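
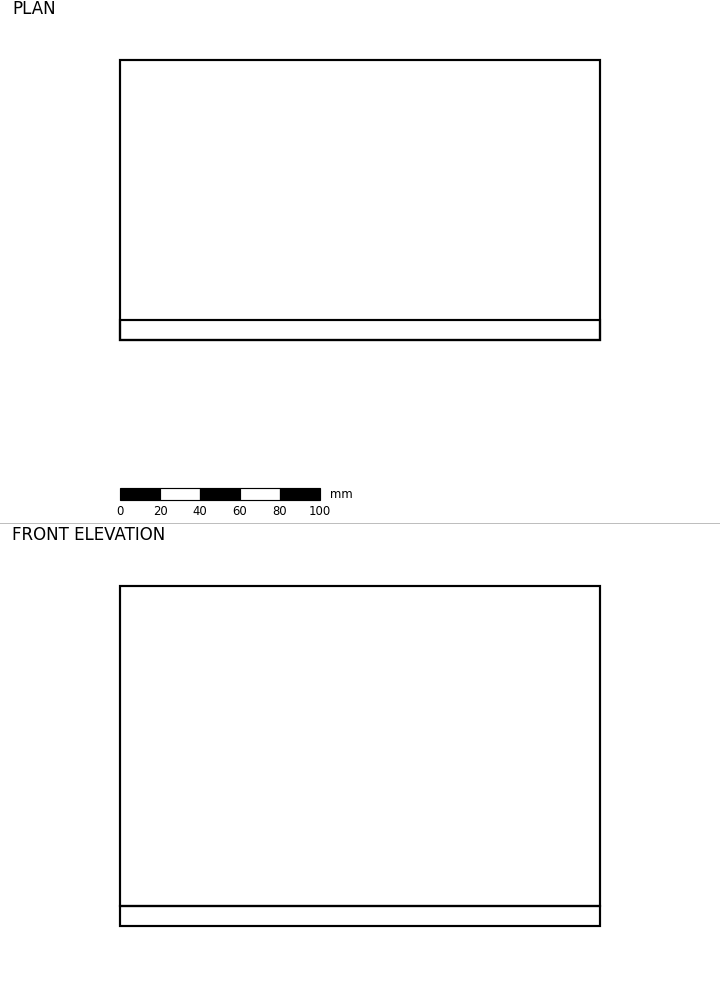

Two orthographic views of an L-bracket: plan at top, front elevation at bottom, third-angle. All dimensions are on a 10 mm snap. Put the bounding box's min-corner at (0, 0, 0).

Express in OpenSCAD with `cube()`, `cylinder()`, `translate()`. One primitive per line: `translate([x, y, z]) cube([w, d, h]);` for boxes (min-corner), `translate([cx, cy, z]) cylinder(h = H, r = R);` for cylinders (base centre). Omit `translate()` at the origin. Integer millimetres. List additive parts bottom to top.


cube([240, 140, 10]);
translate([0, 0, 10]) cube([240, 10, 160]);


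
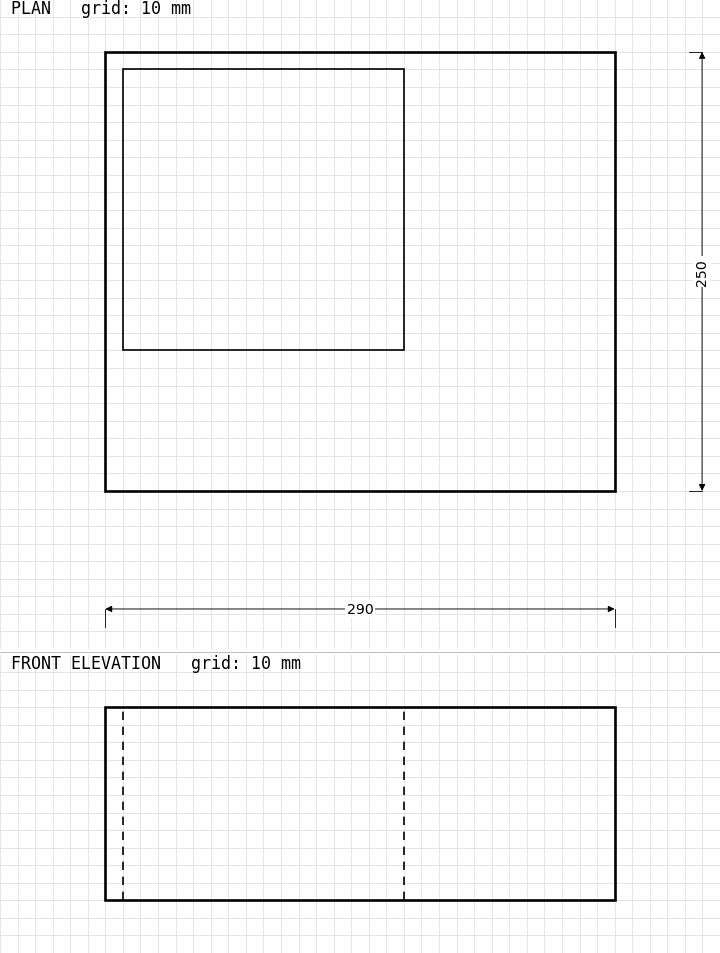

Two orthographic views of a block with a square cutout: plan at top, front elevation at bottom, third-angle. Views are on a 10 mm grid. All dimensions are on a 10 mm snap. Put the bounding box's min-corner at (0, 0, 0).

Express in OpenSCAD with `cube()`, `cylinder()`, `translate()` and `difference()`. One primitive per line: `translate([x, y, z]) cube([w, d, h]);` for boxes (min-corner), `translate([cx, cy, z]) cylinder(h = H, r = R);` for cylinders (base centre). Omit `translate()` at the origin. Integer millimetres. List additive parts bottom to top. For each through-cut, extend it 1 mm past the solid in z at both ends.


difference() {
  cube([290, 250, 110]);
  translate([10, 80, -1]) cube([160, 160, 112]);
}


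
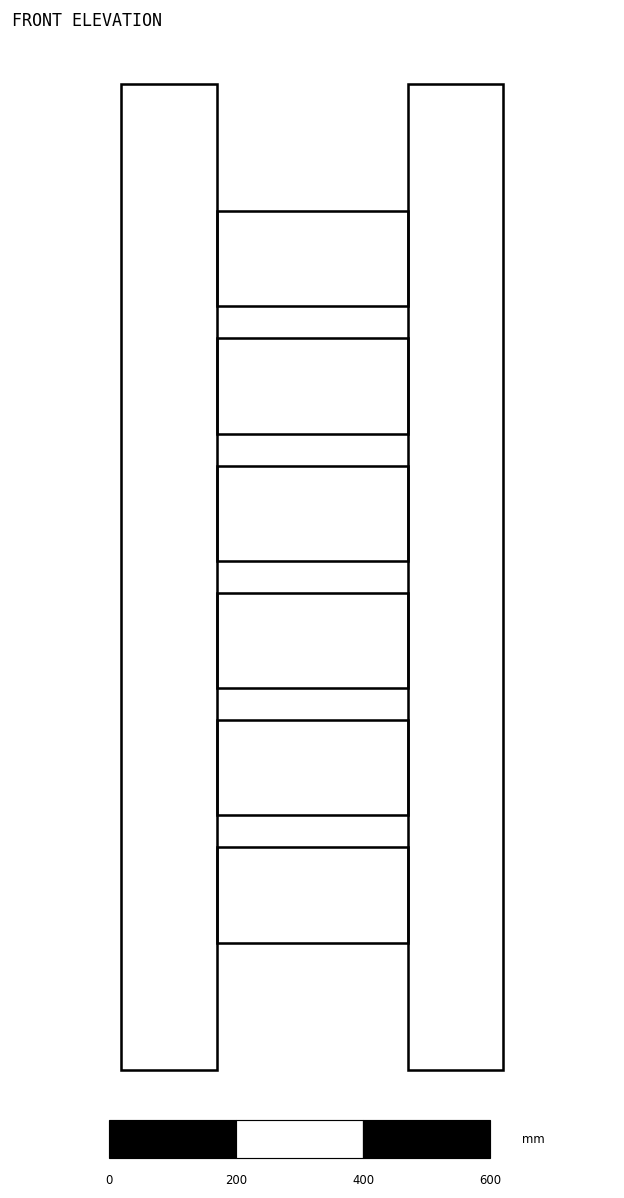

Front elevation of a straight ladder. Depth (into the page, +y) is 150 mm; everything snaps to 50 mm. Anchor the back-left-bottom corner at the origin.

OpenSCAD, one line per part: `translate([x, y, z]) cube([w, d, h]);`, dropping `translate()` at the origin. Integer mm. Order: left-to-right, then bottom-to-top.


cube([150, 150, 1550]);
translate([150, 0, 200]) cube([300, 150, 150]);
translate([150, 0, 400]) cube([300, 150, 150]);
translate([150, 0, 600]) cube([300, 150, 150]);
translate([150, 0, 800]) cube([300, 150, 150]);
translate([150, 0, 1000]) cube([300, 150, 150]);
translate([150, 0, 1200]) cube([300, 150, 150]);
translate([450, 0, 0]) cube([150, 150, 1550]);


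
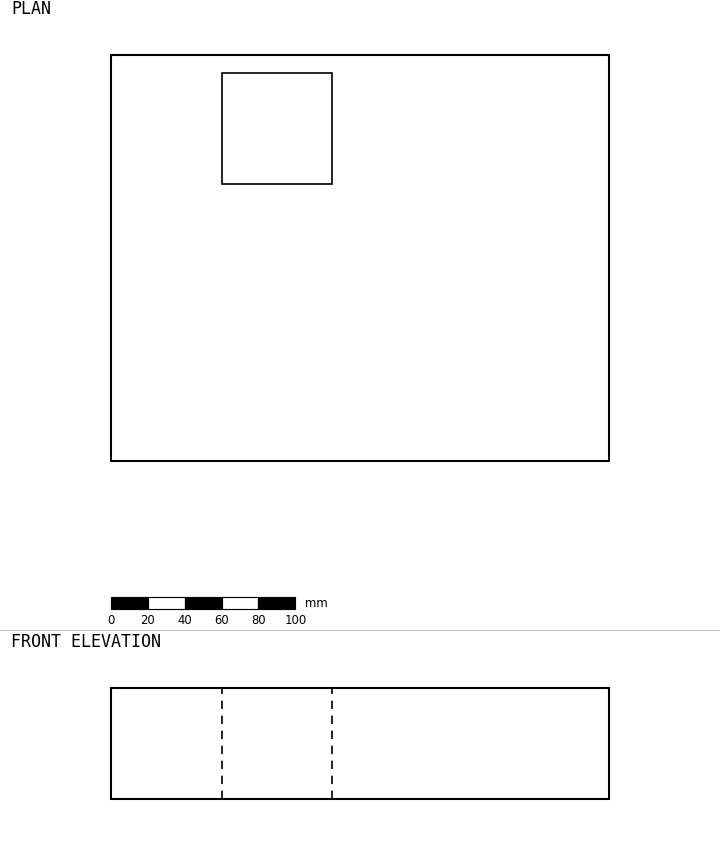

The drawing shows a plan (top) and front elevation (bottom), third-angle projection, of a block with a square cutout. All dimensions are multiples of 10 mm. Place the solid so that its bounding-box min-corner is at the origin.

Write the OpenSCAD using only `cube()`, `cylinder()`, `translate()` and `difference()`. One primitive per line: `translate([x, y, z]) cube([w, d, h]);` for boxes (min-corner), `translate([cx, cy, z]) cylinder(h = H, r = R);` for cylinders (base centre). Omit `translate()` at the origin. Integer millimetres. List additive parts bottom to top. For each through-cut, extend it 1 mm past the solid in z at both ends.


difference() {
  cube([270, 220, 60]);
  translate([60, 150, -1]) cube([60, 60, 62]);
}


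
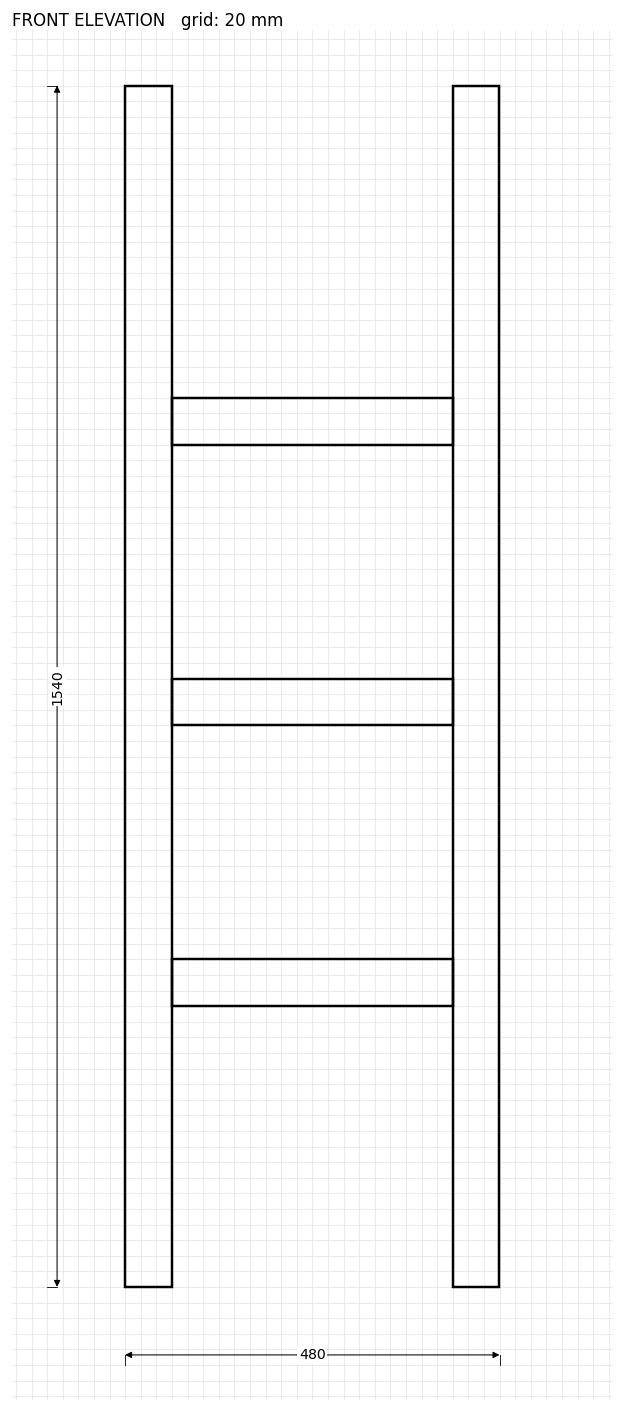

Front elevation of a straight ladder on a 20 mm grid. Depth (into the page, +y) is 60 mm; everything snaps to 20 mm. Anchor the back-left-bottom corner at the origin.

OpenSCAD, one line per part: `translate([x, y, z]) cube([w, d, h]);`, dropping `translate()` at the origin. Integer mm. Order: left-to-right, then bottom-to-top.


cube([60, 60, 1540]);
translate([60, 0, 360]) cube([360, 60, 60]);
translate([60, 0, 720]) cube([360, 60, 60]);
translate([60, 0, 1080]) cube([360, 60, 60]);
translate([420, 0, 0]) cube([60, 60, 1540]);


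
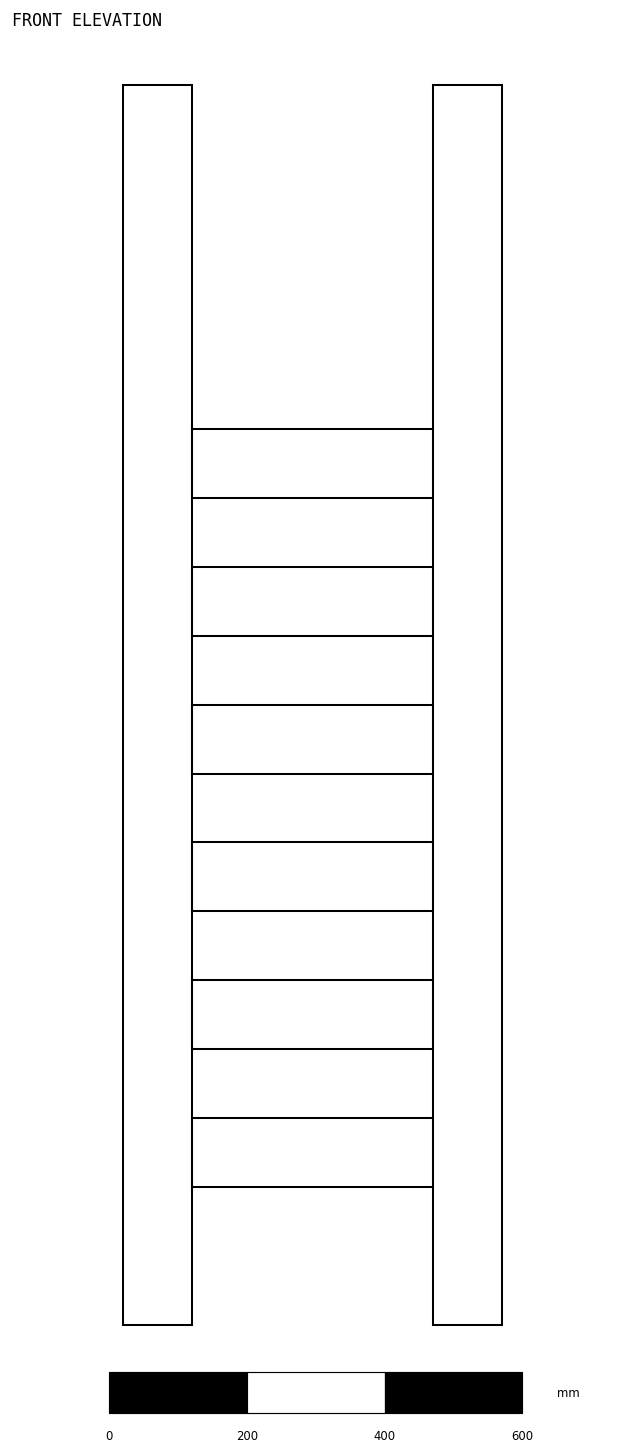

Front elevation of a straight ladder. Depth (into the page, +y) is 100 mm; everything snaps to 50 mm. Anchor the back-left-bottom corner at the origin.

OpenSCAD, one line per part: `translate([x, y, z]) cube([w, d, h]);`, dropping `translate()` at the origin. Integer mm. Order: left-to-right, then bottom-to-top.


cube([100, 100, 1800]);
translate([100, 0, 200]) cube([350, 100, 100]);
translate([100, 0, 400]) cube([350, 100, 100]);
translate([100, 0, 600]) cube([350, 100, 100]);
translate([100, 0, 800]) cube([350, 100, 100]);
translate([100, 0, 1000]) cube([350, 100, 100]);
translate([100, 0, 1200]) cube([350, 100, 100]);
translate([450, 0, 0]) cube([100, 100, 1800]);


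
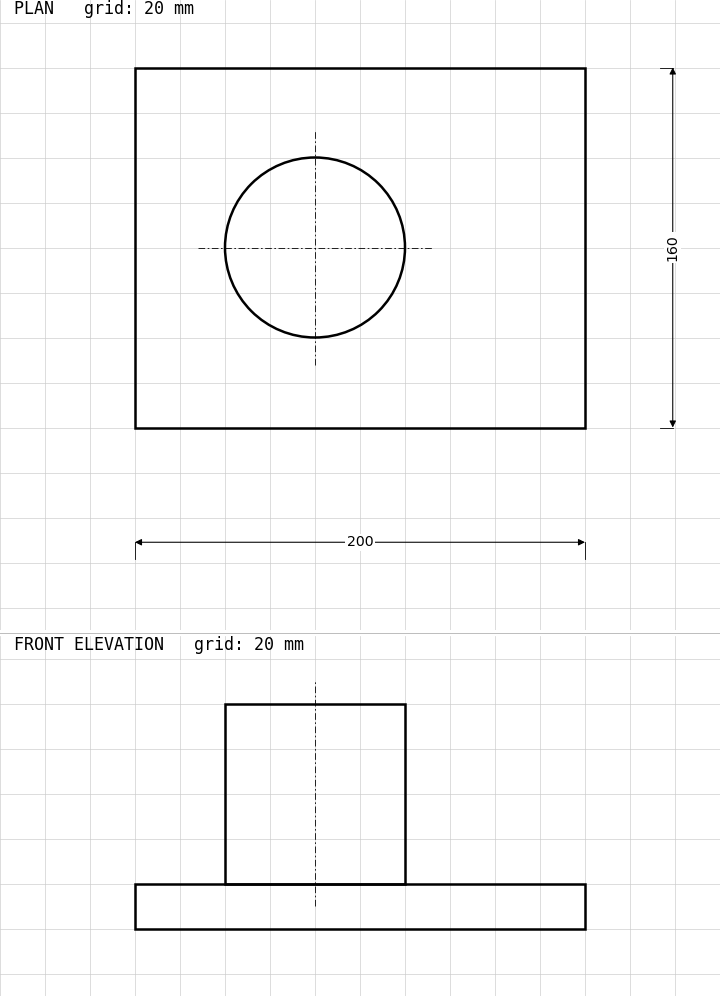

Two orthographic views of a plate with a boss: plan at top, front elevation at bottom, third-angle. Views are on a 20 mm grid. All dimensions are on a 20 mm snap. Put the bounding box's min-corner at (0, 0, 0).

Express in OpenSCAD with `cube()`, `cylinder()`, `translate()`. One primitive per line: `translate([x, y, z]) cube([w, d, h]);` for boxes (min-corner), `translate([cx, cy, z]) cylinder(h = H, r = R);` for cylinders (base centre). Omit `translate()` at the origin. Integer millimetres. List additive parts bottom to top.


cube([200, 160, 20]);
translate([80, 80, 20]) cylinder(h = 80, r = 40);


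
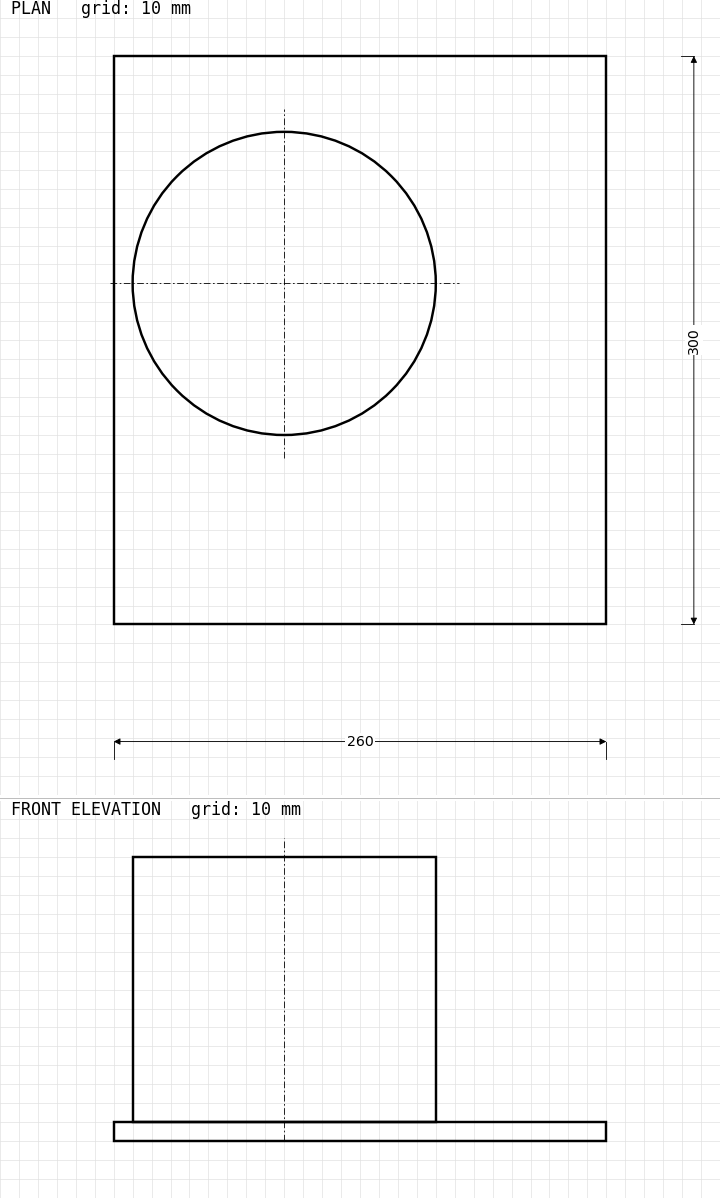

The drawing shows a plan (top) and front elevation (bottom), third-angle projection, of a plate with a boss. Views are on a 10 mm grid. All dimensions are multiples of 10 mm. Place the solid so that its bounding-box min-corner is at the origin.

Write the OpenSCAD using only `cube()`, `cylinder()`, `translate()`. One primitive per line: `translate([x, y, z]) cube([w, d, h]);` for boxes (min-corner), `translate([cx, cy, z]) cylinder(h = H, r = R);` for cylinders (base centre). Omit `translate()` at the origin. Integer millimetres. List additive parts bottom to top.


cube([260, 300, 10]);
translate([90, 180, 10]) cylinder(h = 140, r = 80);


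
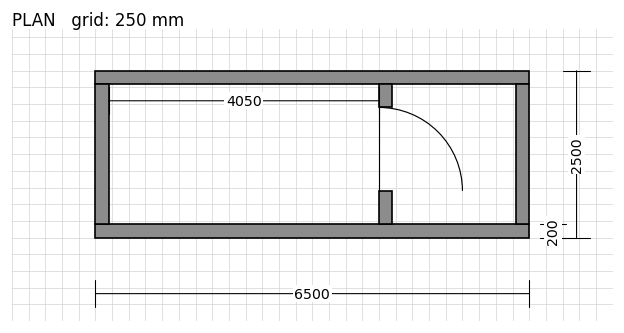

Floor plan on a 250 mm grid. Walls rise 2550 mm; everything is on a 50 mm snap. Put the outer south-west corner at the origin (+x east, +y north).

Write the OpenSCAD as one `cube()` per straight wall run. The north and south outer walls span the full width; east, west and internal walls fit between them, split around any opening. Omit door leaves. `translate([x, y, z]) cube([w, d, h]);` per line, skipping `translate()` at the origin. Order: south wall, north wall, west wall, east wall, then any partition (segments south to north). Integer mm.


cube([6500, 200, 2550]);
translate([0, 2300, 0]) cube([6500, 200, 2550]);
translate([0, 200, 0]) cube([200, 2100, 2550]);
translate([6300, 200, 0]) cube([200, 2100, 2550]);
translate([4250, 200, 0]) cube([200, 500, 2550]);
translate([4250, 1950, 0]) cube([200, 350, 2550]);


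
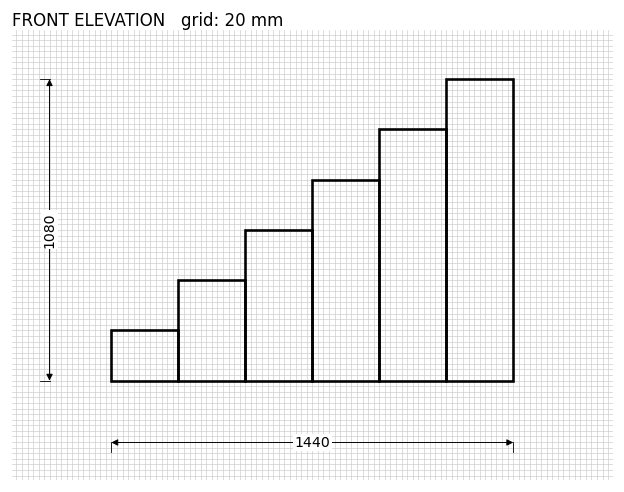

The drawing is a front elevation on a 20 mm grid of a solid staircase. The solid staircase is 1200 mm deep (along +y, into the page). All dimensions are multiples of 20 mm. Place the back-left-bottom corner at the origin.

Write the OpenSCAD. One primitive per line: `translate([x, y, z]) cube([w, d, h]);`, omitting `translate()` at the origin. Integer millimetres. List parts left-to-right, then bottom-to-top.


cube([240, 1200, 180]);
translate([240, 0, 0]) cube([240, 1200, 360]);
translate([480, 0, 0]) cube([240, 1200, 540]);
translate([720, 0, 0]) cube([240, 1200, 720]);
translate([960, 0, 0]) cube([240, 1200, 900]);
translate([1200, 0, 0]) cube([240, 1200, 1080]);


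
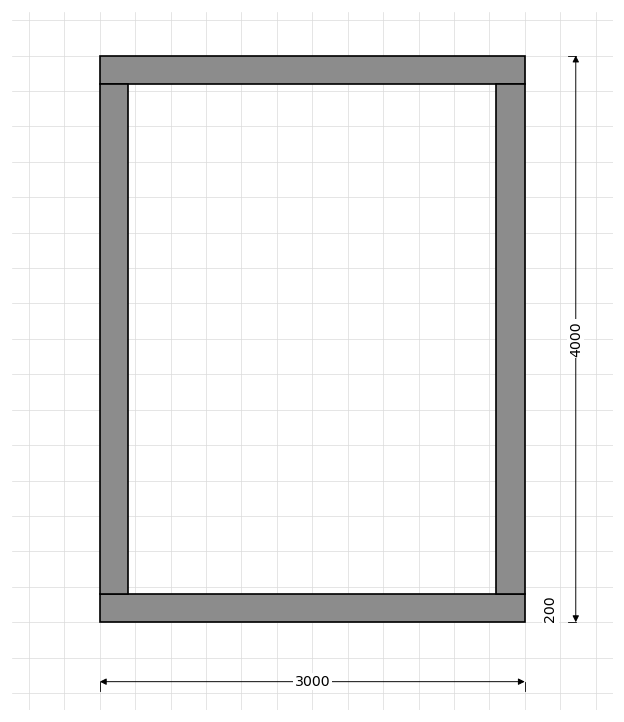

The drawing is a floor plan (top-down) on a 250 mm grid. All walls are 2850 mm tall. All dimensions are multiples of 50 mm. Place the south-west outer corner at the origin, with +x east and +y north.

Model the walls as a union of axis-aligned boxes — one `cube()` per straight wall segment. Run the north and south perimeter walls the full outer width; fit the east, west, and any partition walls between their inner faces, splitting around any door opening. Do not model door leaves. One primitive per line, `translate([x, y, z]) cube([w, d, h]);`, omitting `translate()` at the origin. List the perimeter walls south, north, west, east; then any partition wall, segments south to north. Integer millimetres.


cube([3000, 200, 2850]);
translate([0, 3800, 0]) cube([3000, 200, 2850]);
translate([0, 200, 0]) cube([200, 3600, 2850]);
translate([2800, 200, 0]) cube([200, 3600, 2850]);


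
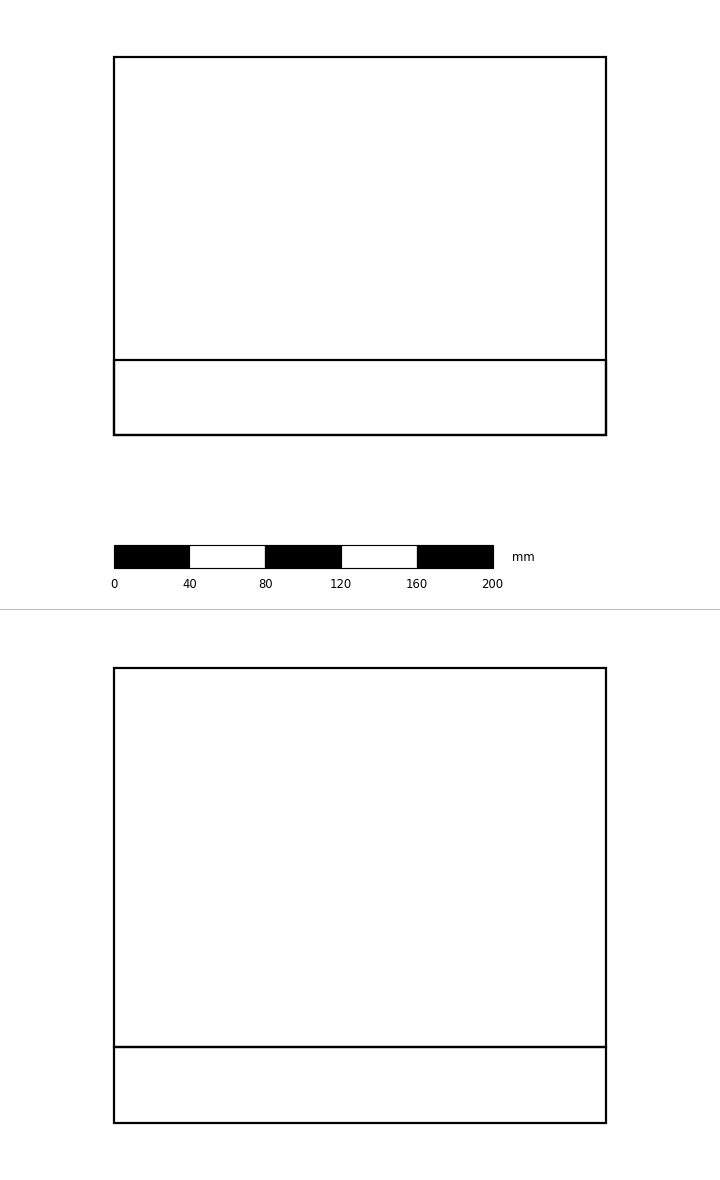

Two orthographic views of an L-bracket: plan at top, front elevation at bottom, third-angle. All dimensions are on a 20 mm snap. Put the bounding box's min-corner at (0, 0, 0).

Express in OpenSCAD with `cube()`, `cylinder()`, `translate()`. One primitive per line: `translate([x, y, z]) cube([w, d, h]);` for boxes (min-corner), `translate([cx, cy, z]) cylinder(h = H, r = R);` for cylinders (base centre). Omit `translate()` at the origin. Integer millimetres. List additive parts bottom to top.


cube([260, 200, 40]);
translate([0, 0, 40]) cube([260, 40, 200]);


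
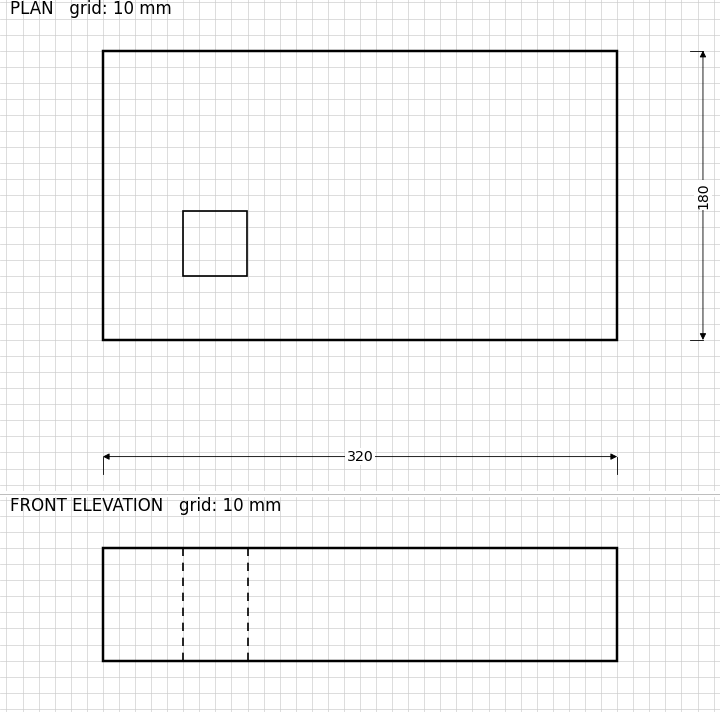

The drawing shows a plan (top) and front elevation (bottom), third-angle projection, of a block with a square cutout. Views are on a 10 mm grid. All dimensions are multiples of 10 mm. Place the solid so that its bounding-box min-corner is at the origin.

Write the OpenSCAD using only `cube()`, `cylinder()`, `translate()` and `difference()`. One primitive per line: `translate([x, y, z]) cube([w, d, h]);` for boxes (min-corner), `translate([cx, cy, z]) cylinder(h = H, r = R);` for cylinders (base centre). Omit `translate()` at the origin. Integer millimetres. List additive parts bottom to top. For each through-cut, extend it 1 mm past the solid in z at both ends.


difference() {
  cube([320, 180, 70]);
  translate([50, 40, -1]) cube([40, 40, 72]);
}


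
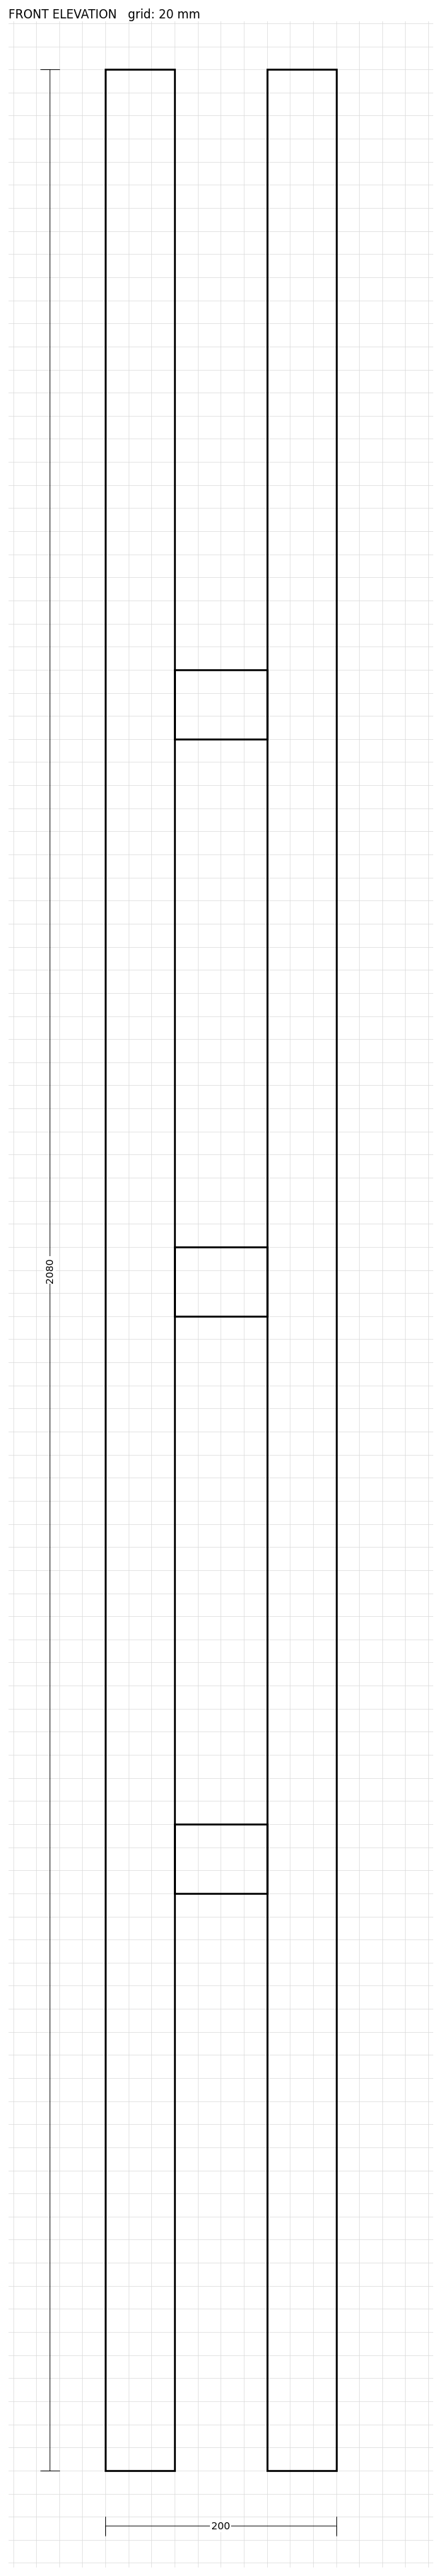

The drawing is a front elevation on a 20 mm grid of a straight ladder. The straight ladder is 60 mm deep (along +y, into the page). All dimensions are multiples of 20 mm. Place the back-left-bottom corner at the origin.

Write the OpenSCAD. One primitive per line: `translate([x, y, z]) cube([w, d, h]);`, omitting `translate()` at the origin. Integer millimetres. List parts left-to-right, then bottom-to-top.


cube([60, 60, 2080]);
translate([60, 0, 500]) cube([80, 60, 60]);
translate([60, 0, 1000]) cube([80, 60, 60]);
translate([60, 0, 1500]) cube([80, 60, 60]);
translate([140, 0, 0]) cube([60, 60, 2080]);


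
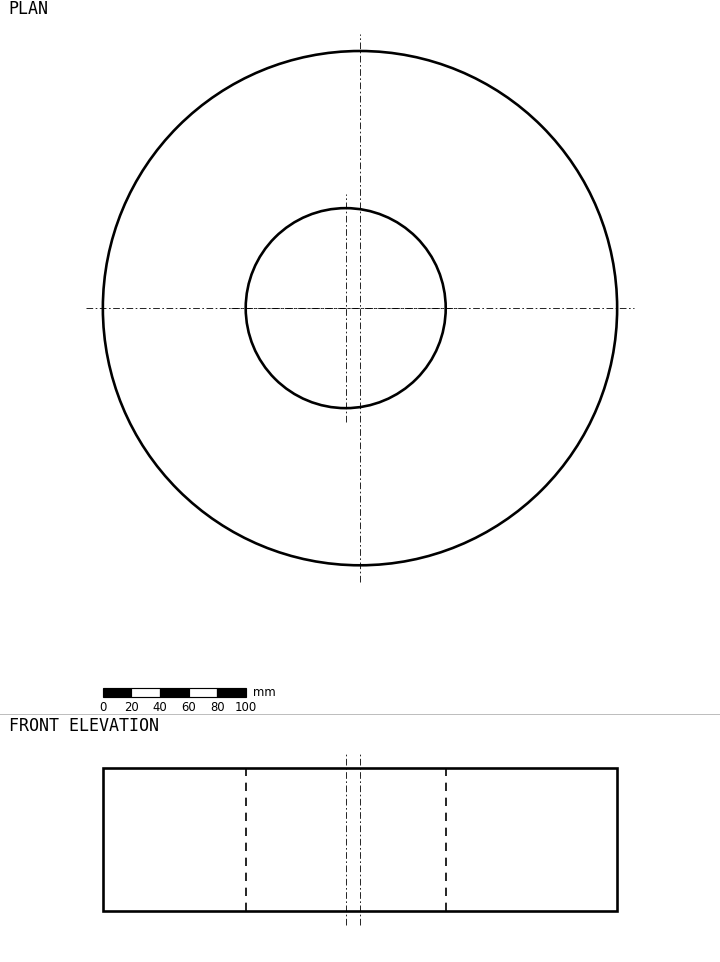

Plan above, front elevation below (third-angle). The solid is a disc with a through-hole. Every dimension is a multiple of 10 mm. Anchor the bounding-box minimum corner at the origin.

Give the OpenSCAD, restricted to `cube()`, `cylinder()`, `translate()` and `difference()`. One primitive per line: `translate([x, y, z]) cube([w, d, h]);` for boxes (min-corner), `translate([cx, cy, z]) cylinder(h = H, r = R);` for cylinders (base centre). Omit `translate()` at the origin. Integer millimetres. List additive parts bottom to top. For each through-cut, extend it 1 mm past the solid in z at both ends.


difference() {
  translate([180, 180, 0]) cylinder(h = 100, r = 180);
  translate([170, 180, -1]) cylinder(h = 102, r = 70);
}


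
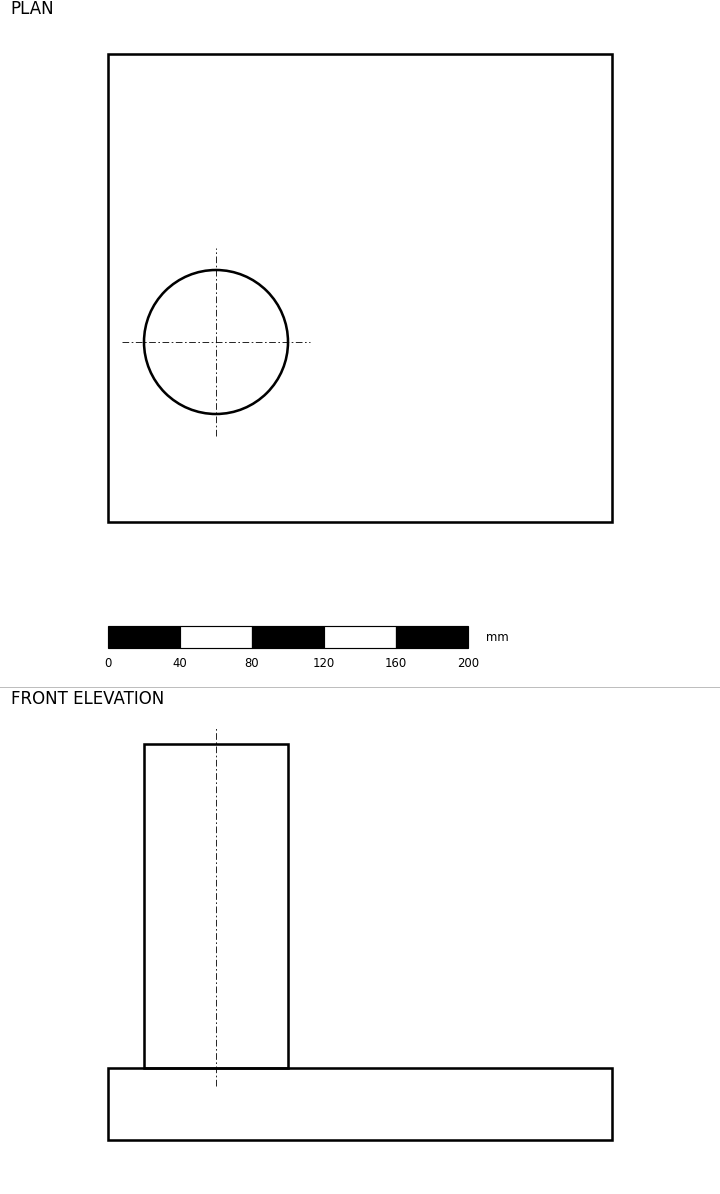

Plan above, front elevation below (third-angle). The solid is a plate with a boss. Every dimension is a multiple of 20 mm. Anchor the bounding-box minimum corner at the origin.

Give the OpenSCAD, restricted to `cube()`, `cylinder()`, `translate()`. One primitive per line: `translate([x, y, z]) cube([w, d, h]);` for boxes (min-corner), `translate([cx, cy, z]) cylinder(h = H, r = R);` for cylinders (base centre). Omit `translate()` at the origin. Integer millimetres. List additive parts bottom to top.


cube([280, 260, 40]);
translate([60, 100, 40]) cylinder(h = 180, r = 40);


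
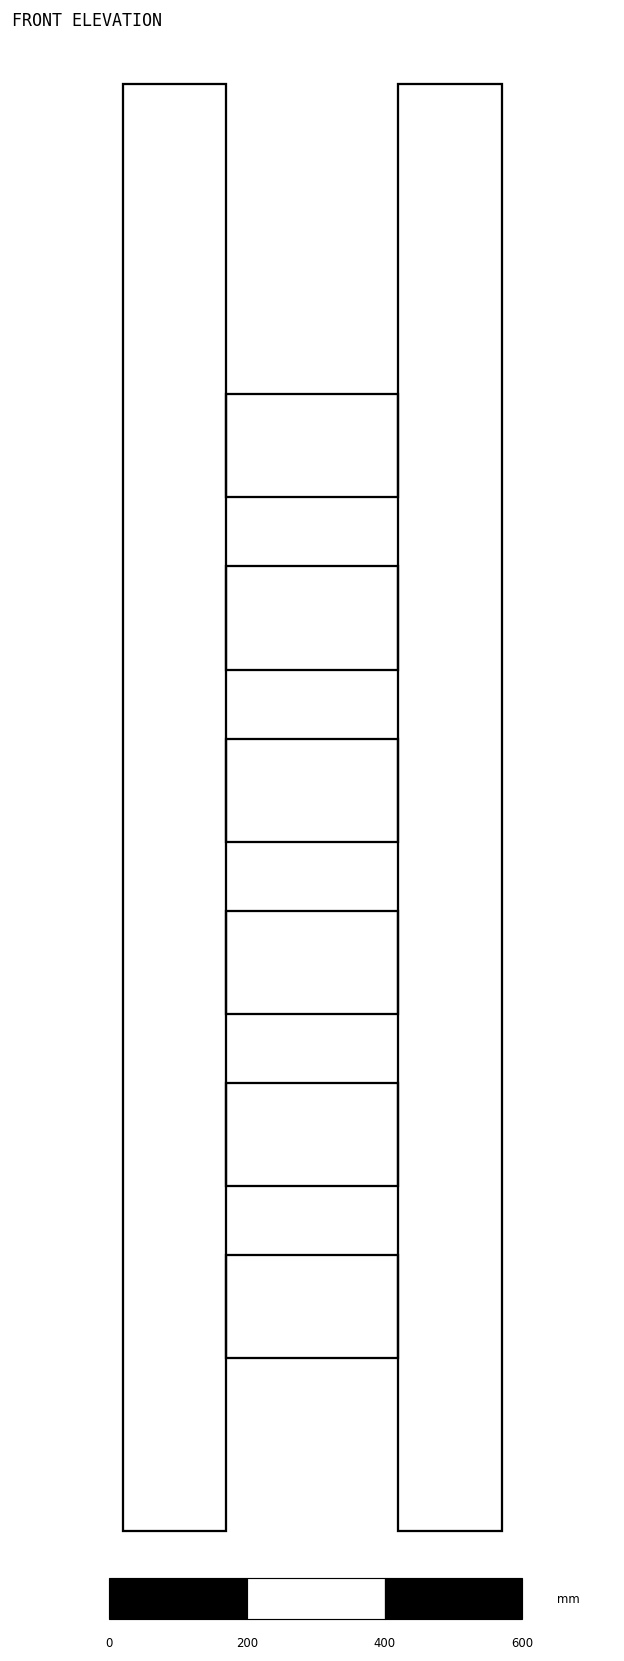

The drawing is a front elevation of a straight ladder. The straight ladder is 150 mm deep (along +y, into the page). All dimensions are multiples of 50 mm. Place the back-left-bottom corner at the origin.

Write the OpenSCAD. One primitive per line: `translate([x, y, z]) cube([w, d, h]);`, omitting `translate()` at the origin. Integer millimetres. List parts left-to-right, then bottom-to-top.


cube([150, 150, 2100]);
translate([150, 0, 250]) cube([250, 150, 150]);
translate([150, 0, 500]) cube([250, 150, 150]);
translate([150, 0, 750]) cube([250, 150, 150]);
translate([150, 0, 1000]) cube([250, 150, 150]);
translate([150, 0, 1250]) cube([250, 150, 150]);
translate([150, 0, 1500]) cube([250, 150, 150]);
translate([400, 0, 0]) cube([150, 150, 2100]);


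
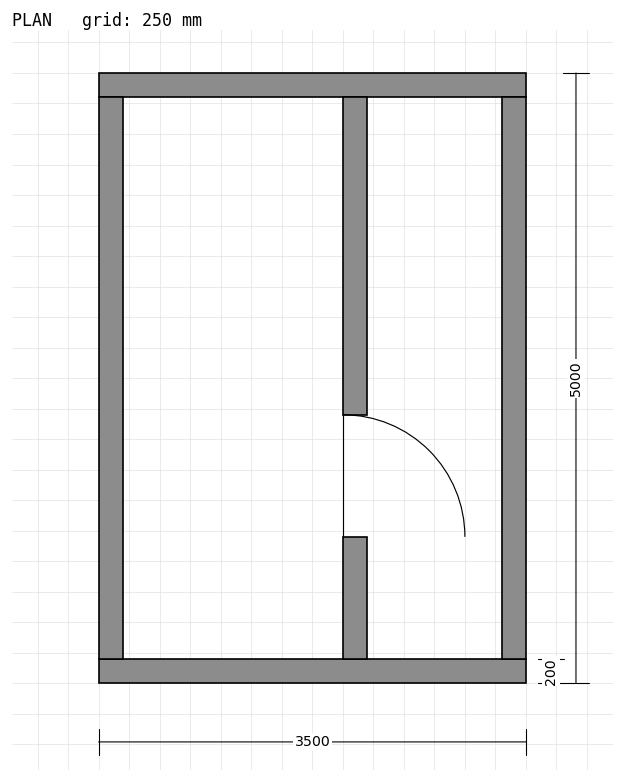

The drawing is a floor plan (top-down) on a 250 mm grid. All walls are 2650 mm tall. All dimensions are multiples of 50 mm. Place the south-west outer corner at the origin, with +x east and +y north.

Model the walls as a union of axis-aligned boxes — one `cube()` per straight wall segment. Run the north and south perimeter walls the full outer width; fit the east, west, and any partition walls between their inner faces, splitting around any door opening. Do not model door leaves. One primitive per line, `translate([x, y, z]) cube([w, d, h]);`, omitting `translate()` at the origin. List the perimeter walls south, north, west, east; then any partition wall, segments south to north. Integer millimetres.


cube([3500, 200, 2650]);
translate([0, 4800, 0]) cube([3500, 200, 2650]);
translate([0, 200, 0]) cube([200, 4600, 2650]);
translate([3300, 200, 0]) cube([200, 4600, 2650]);
translate([2000, 200, 0]) cube([200, 1000, 2650]);
translate([2000, 2200, 0]) cube([200, 2600, 2650]);


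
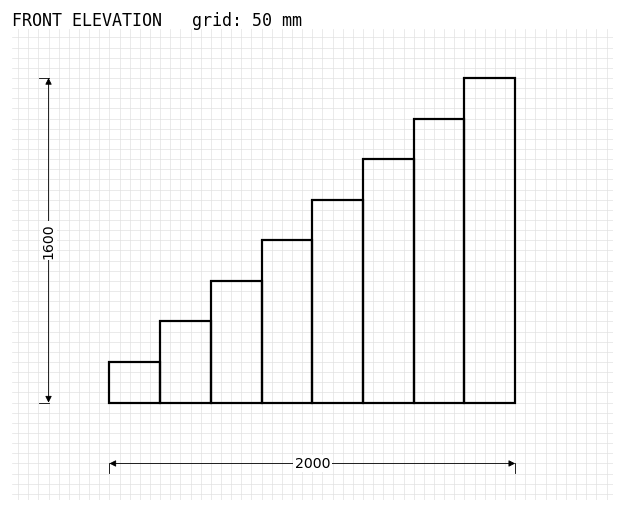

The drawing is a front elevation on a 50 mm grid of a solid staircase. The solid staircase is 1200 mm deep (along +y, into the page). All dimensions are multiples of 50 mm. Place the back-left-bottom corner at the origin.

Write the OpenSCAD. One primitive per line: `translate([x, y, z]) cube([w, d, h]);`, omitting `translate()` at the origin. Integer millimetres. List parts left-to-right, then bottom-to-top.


cube([250, 1200, 200]);
translate([250, 0, 0]) cube([250, 1200, 400]);
translate([500, 0, 0]) cube([250, 1200, 600]);
translate([750, 0, 0]) cube([250, 1200, 800]);
translate([1000, 0, 0]) cube([250, 1200, 1000]);
translate([1250, 0, 0]) cube([250, 1200, 1200]);
translate([1500, 0, 0]) cube([250, 1200, 1400]);
translate([1750, 0, 0]) cube([250, 1200, 1600]);


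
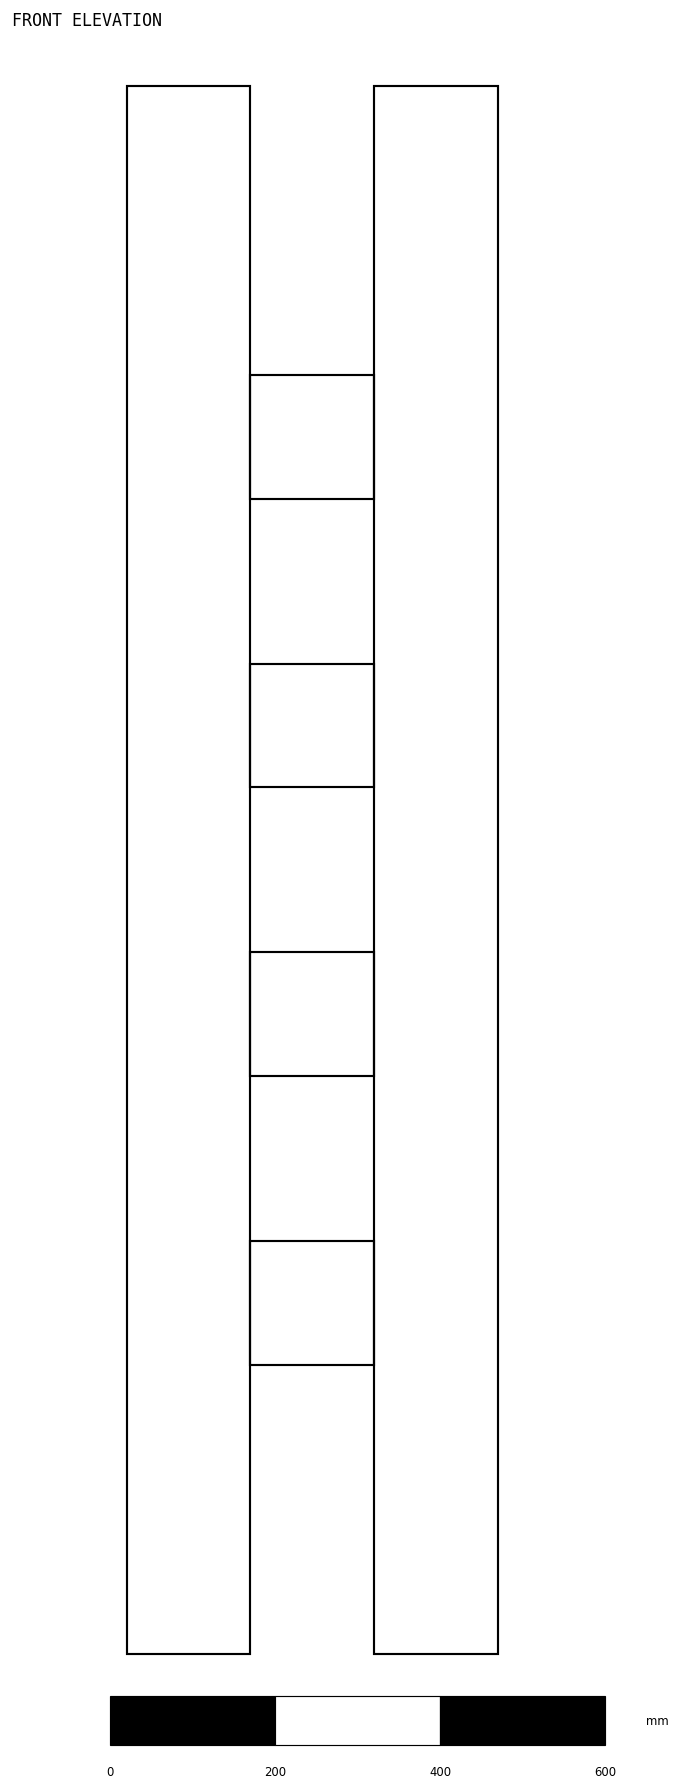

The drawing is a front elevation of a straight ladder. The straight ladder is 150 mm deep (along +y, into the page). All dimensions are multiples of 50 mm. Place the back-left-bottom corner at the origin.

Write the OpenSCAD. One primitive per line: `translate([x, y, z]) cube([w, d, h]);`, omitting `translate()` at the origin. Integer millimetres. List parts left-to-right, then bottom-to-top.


cube([150, 150, 1900]);
translate([150, 0, 350]) cube([150, 150, 150]);
translate([150, 0, 700]) cube([150, 150, 150]);
translate([150, 0, 1050]) cube([150, 150, 150]);
translate([150, 0, 1400]) cube([150, 150, 150]);
translate([300, 0, 0]) cube([150, 150, 1900]);


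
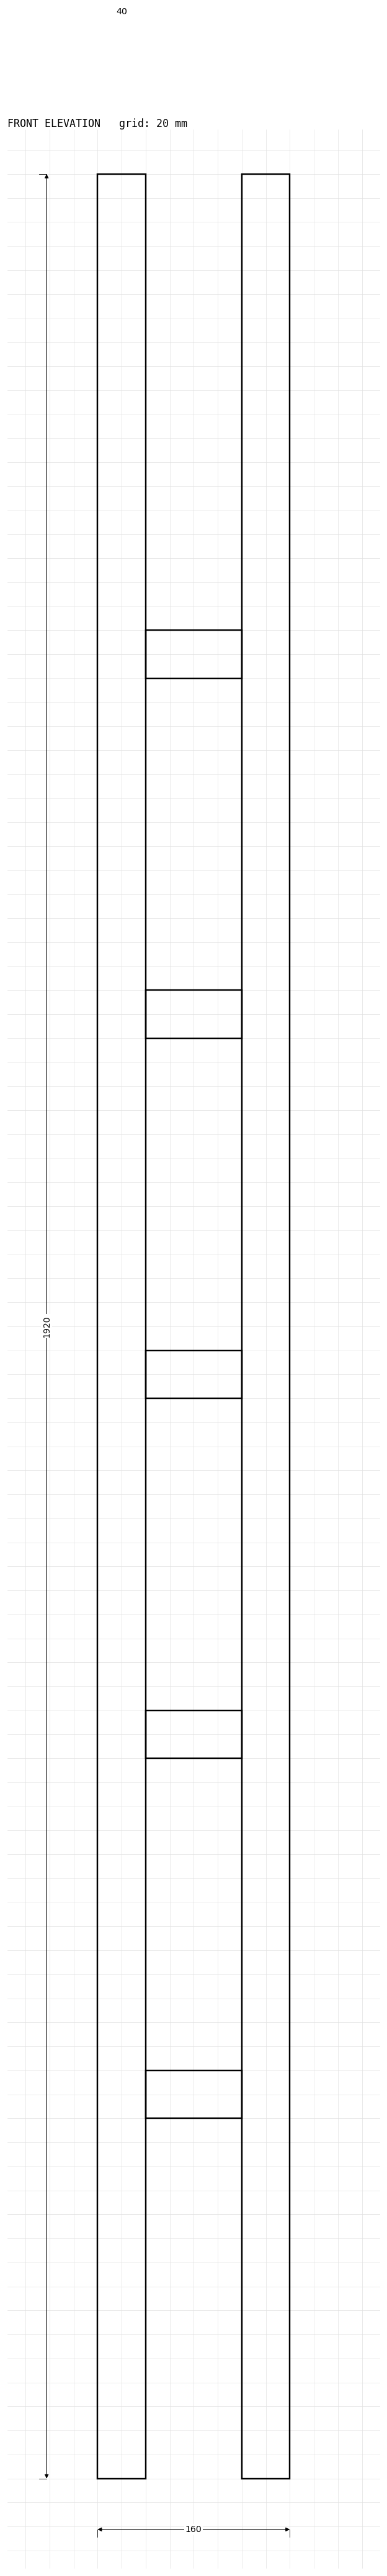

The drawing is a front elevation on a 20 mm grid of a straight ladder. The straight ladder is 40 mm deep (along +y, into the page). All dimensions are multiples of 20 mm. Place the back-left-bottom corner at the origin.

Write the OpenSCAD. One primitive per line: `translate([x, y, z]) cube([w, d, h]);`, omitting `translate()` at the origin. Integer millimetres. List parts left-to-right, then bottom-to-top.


cube([40, 40, 1920]);
translate([40, 0, 300]) cube([80, 40, 40]);
translate([40, 0, 600]) cube([80, 40, 40]);
translate([40, 0, 900]) cube([80, 40, 40]);
translate([40, 0, 1200]) cube([80, 40, 40]);
translate([40, 0, 1500]) cube([80, 40, 40]);
translate([120, 0, 0]) cube([40, 40, 1920]);


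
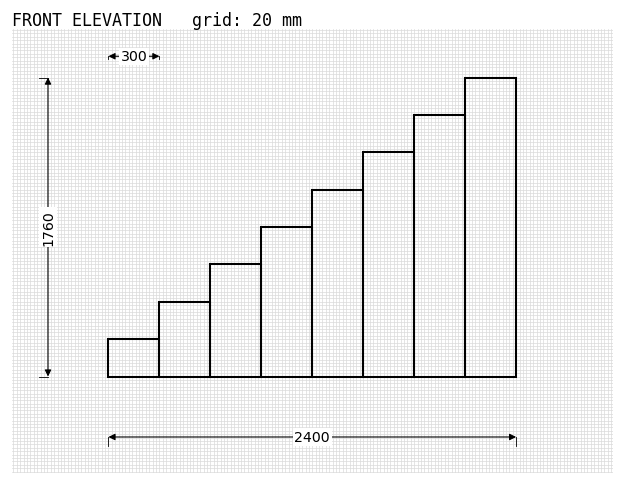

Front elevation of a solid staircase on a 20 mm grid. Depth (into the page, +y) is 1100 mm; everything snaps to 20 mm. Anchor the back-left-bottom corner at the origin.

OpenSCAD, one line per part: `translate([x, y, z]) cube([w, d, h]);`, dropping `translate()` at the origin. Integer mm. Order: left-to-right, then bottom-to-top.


cube([300, 1100, 220]);
translate([300, 0, 0]) cube([300, 1100, 440]);
translate([600, 0, 0]) cube([300, 1100, 660]);
translate([900, 0, 0]) cube([300, 1100, 880]);
translate([1200, 0, 0]) cube([300, 1100, 1100]);
translate([1500, 0, 0]) cube([300, 1100, 1320]);
translate([1800, 0, 0]) cube([300, 1100, 1540]);
translate([2100, 0, 0]) cube([300, 1100, 1760]);


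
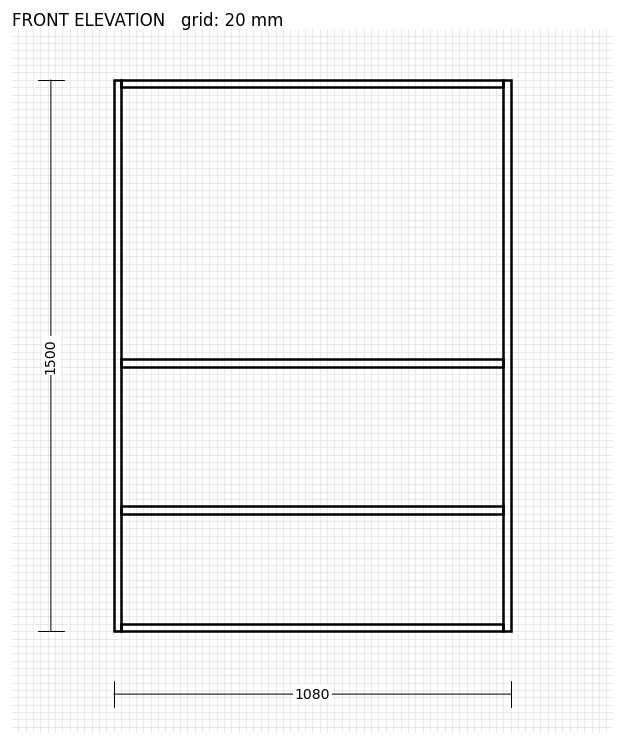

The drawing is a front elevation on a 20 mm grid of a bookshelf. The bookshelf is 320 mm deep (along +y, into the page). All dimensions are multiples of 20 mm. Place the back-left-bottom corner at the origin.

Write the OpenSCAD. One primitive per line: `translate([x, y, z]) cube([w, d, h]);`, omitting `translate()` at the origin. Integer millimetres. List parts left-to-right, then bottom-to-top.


cube([20, 320, 1500]);
translate([20, 0, 0]) cube([1040, 320, 20]);
translate([20, 0, 320]) cube([1040, 320, 20]);
translate([20, 0, 720]) cube([1040, 320, 20]);
translate([20, 0, 1480]) cube([1040, 320, 20]);
translate([1060, 0, 0]) cube([20, 320, 1500]);


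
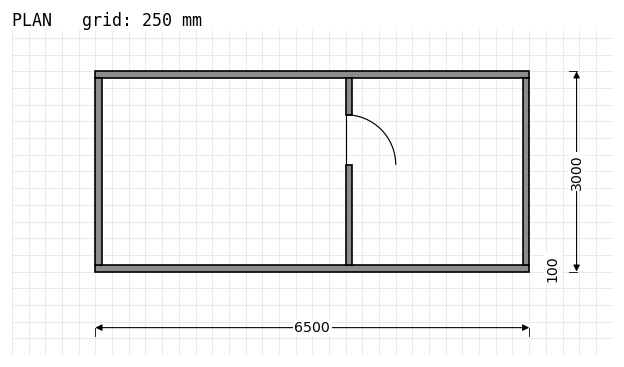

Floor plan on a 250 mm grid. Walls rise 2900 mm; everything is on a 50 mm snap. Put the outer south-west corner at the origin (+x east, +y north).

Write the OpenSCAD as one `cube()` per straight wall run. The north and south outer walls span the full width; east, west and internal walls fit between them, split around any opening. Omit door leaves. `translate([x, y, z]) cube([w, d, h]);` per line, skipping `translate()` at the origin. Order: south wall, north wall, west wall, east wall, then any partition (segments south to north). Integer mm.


cube([6500, 100, 2900]);
translate([0, 2900, 0]) cube([6500, 100, 2900]);
translate([0, 100, 0]) cube([100, 2800, 2900]);
translate([6400, 100, 0]) cube([100, 2800, 2900]);
translate([3750, 100, 0]) cube([100, 1500, 2900]);
translate([3750, 2350, 0]) cube([100, 550, 2900]);


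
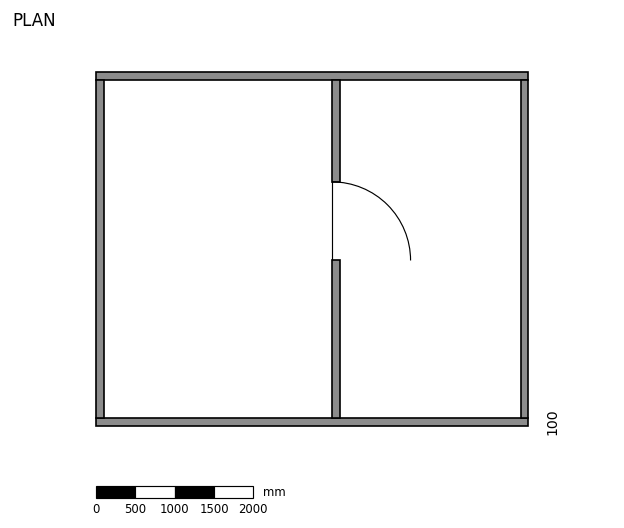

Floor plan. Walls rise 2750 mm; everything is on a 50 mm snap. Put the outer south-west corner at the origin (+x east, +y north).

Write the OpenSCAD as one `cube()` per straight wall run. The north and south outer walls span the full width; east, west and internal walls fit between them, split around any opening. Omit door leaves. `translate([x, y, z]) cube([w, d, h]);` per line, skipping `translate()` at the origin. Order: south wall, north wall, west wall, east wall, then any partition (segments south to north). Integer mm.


cube([5500, 100, 2750]);
translate([0, 4400, 0]) cube([5500, 100, 2750]);
translate([0, 100, 0]) cube([100, 4300, 2750]);
translate([5400, 100, 0]) cube([100, 4300, 2750]);
translate([3000, 100, 0]) cube([100, 2000, 2750]);
translate([3000, 3100, 0]) cube([100, 1300, 2750]);


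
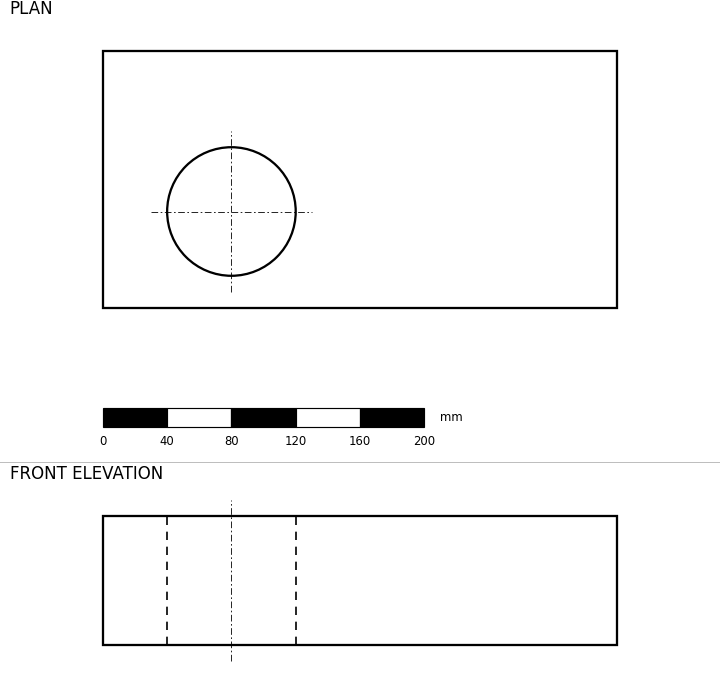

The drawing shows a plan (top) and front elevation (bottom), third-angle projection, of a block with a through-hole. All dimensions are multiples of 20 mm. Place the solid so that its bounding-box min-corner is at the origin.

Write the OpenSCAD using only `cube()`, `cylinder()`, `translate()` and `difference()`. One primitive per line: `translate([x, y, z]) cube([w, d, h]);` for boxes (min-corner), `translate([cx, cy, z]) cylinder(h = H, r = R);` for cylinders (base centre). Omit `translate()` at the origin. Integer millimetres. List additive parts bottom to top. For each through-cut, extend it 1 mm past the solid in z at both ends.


difference() {
  cube([320, 160, 80]);
  translate([80, 60, -1]) cylinder(h = 82, r = 40);
}


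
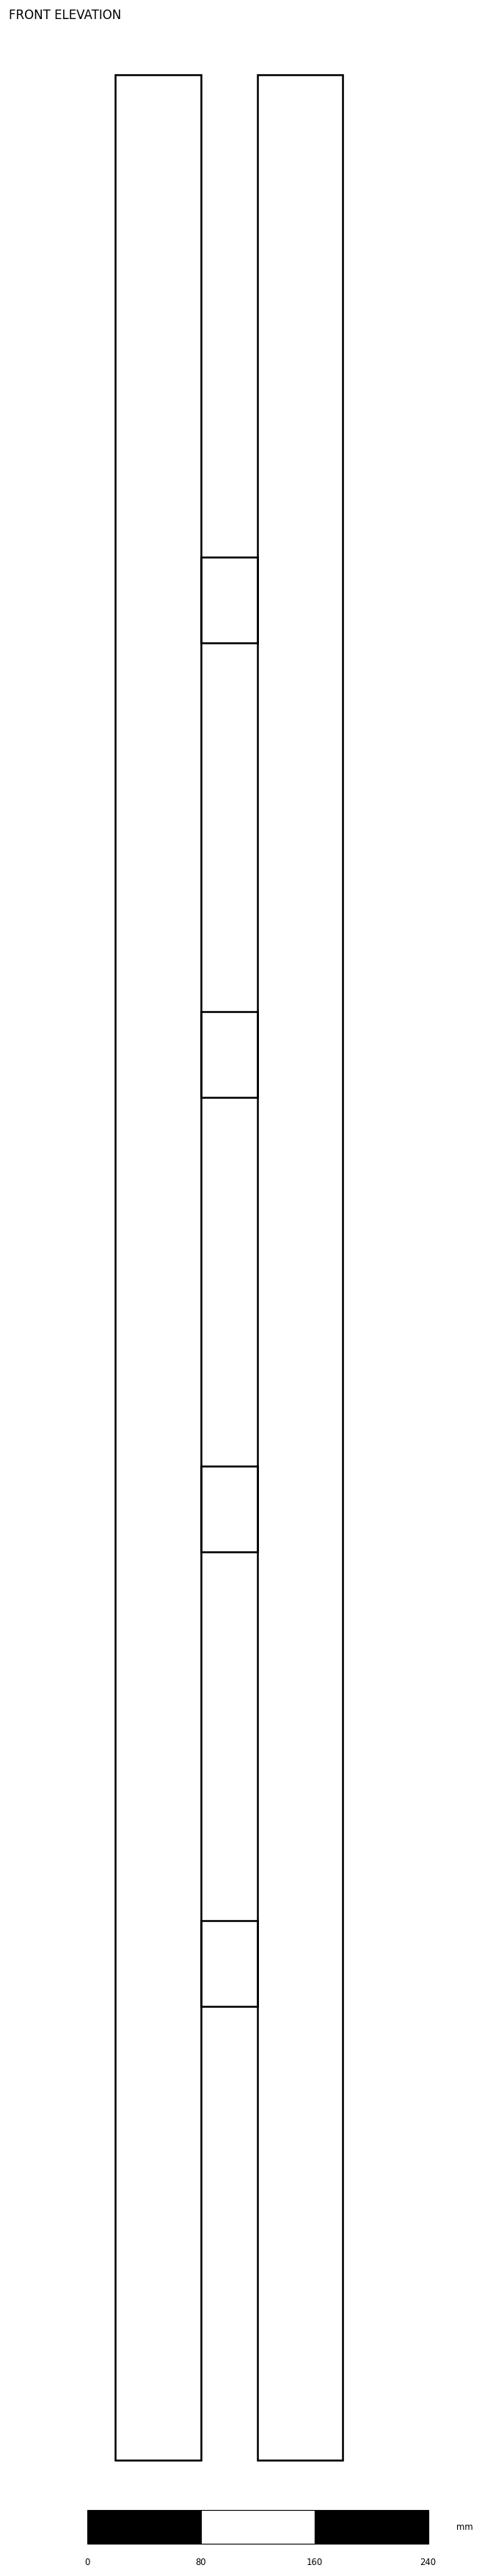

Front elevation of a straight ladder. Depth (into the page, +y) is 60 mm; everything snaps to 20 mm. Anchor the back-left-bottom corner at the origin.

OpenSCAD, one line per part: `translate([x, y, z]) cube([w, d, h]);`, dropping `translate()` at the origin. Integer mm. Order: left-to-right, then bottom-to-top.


cube([60, 60, 1680]);
translate([60, 0, 320]) cube([40, 60, 60]);
translate([60, 0, 640]) cube([40, 60, 60]);
translate([60, 0, 960]) cube([40, 60, 60]);
translate([60, 0, 1280]) cube([40, 60, 60]);
translate([100, 0, 0]) cube([60, 60, 1680]);


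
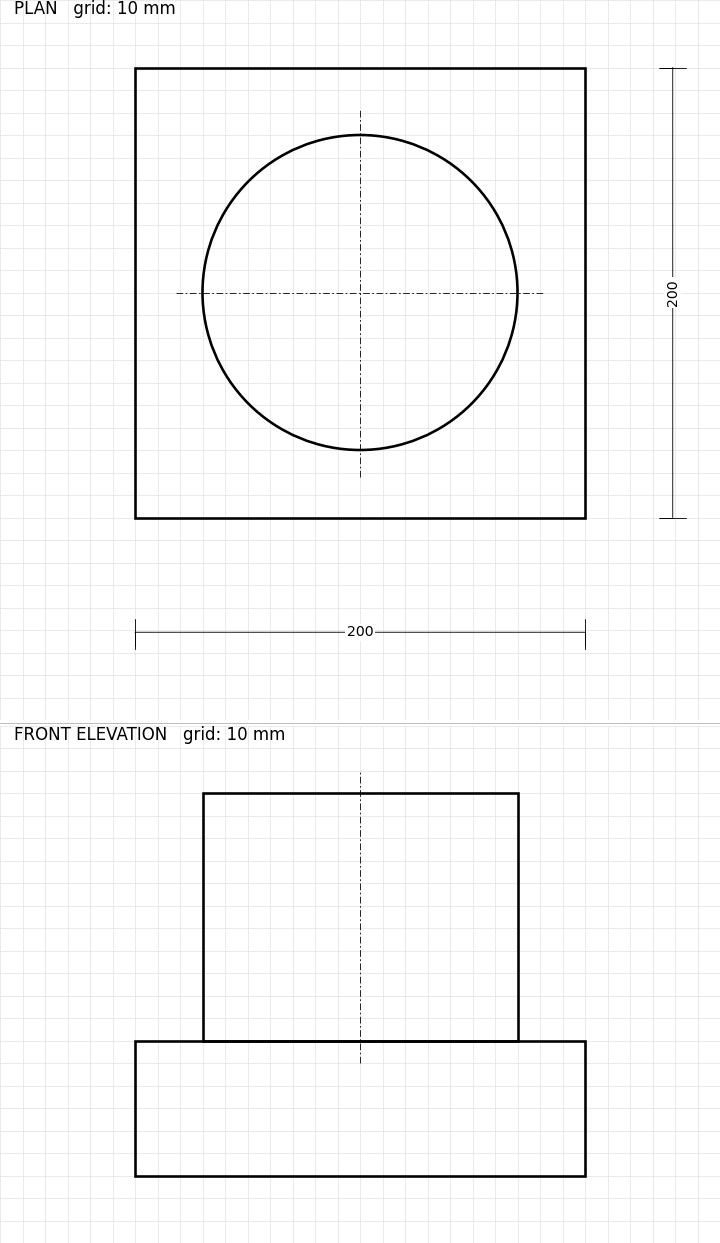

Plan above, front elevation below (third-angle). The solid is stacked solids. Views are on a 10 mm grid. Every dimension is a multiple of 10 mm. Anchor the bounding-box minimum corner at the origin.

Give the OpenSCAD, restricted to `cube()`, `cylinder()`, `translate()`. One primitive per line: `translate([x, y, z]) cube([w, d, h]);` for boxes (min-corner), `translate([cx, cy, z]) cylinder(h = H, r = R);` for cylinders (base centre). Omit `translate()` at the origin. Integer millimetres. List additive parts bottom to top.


cube([200, 200, 60]);
translate([100, 100, 60]) cylinder(h = 110, r = 70);


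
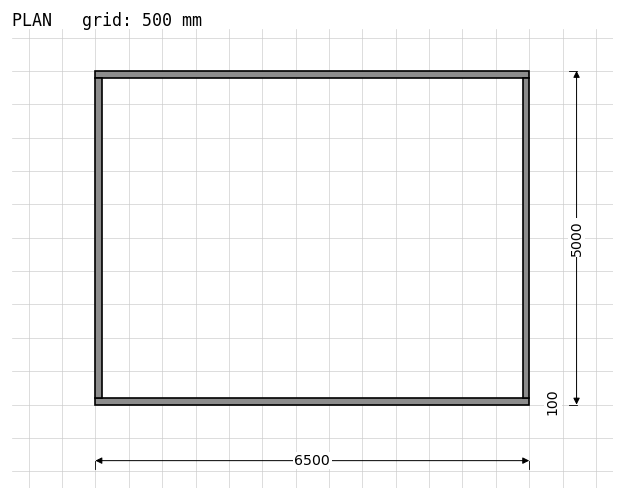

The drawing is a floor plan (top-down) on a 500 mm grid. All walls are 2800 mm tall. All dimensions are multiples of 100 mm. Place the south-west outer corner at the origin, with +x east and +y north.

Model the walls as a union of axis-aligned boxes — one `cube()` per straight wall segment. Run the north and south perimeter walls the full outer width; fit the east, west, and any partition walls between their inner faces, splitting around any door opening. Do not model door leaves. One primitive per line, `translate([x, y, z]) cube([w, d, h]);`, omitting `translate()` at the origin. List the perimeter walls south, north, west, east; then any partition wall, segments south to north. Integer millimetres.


cube([6500, 100, 2800]);
translate([0, 4900, 0]) cube([6500, 100, 2800]);
translate([0, 100, 0]) cube([100, 4800, 2800]);
translate([6400, 100, 0]) cube([100, 4800, 2800]);


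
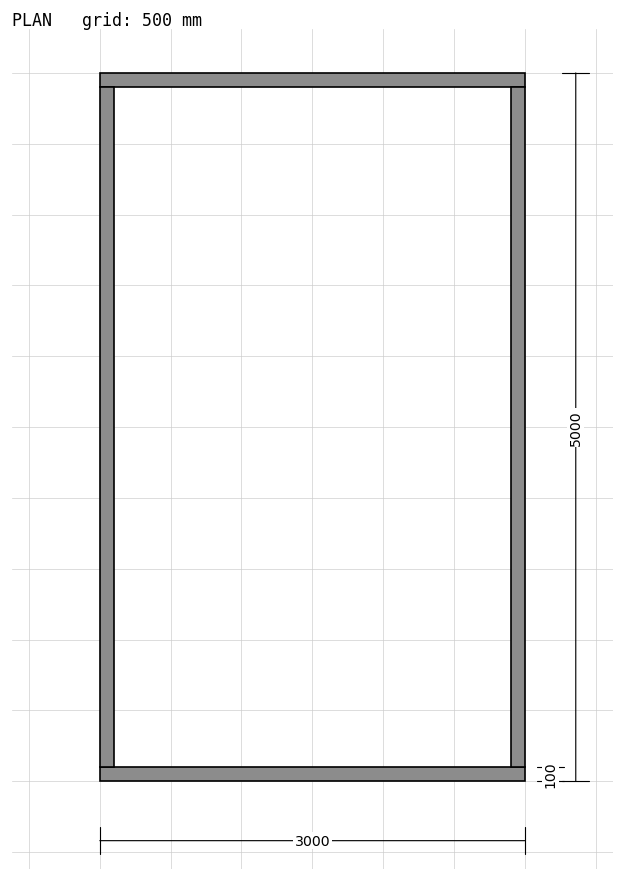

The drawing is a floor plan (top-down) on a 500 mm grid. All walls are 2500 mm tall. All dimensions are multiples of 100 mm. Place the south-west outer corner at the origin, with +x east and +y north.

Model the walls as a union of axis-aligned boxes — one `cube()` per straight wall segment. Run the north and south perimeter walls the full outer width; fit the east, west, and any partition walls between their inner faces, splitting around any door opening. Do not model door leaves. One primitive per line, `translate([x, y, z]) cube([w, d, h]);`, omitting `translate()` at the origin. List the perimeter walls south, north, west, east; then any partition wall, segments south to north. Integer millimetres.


cube([3000, 100, 2500]);
translate([0, 4900, 0]) cube([3000, 100, 2500]);
translate([0, 100, 0]) cube([100, 4800, 2500]);
translate([2900, 100, 0]) cube([100, 4800, 2500]);


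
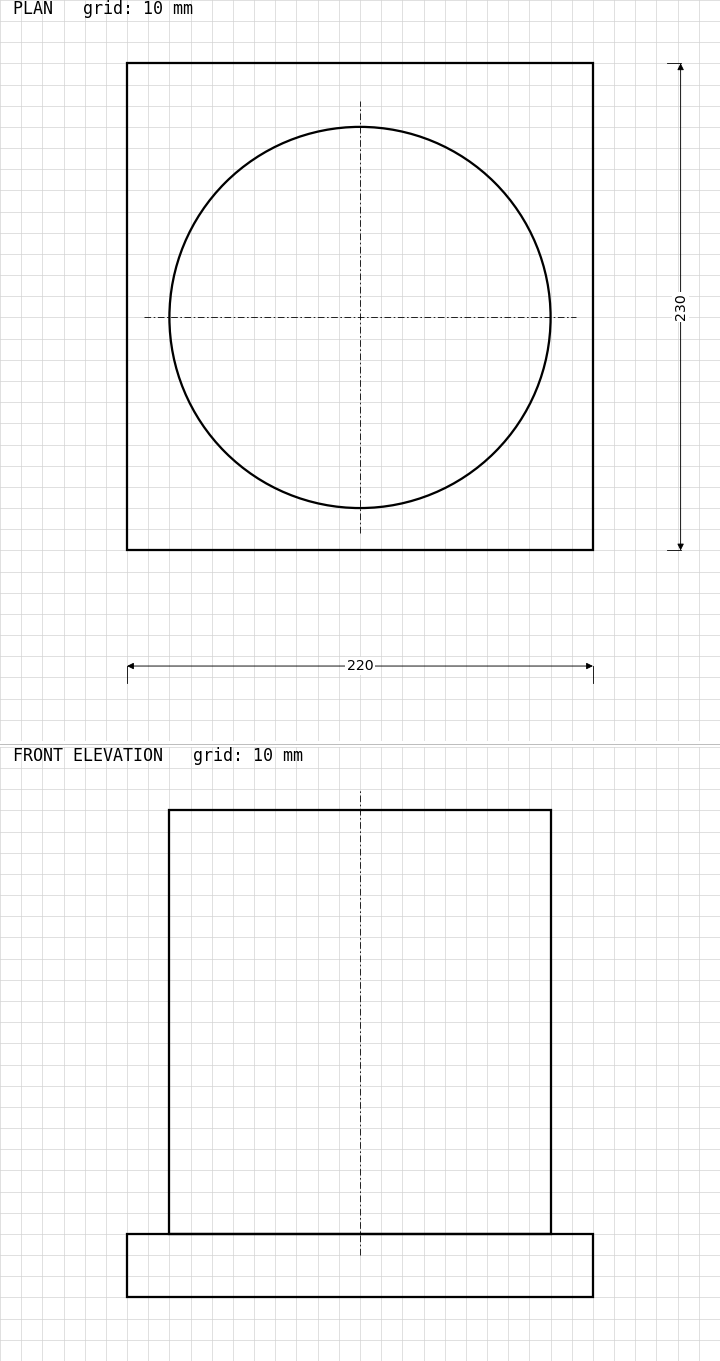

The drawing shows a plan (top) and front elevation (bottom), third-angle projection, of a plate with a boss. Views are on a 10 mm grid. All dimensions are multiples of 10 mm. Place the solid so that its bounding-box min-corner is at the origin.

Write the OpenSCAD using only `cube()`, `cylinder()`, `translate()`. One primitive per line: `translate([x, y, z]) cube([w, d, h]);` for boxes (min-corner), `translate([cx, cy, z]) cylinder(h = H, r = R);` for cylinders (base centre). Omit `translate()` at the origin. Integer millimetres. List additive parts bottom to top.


cube([220, 230, 30]);
translate([110, 110, 30]) cylinder(h = 200, r = 90);


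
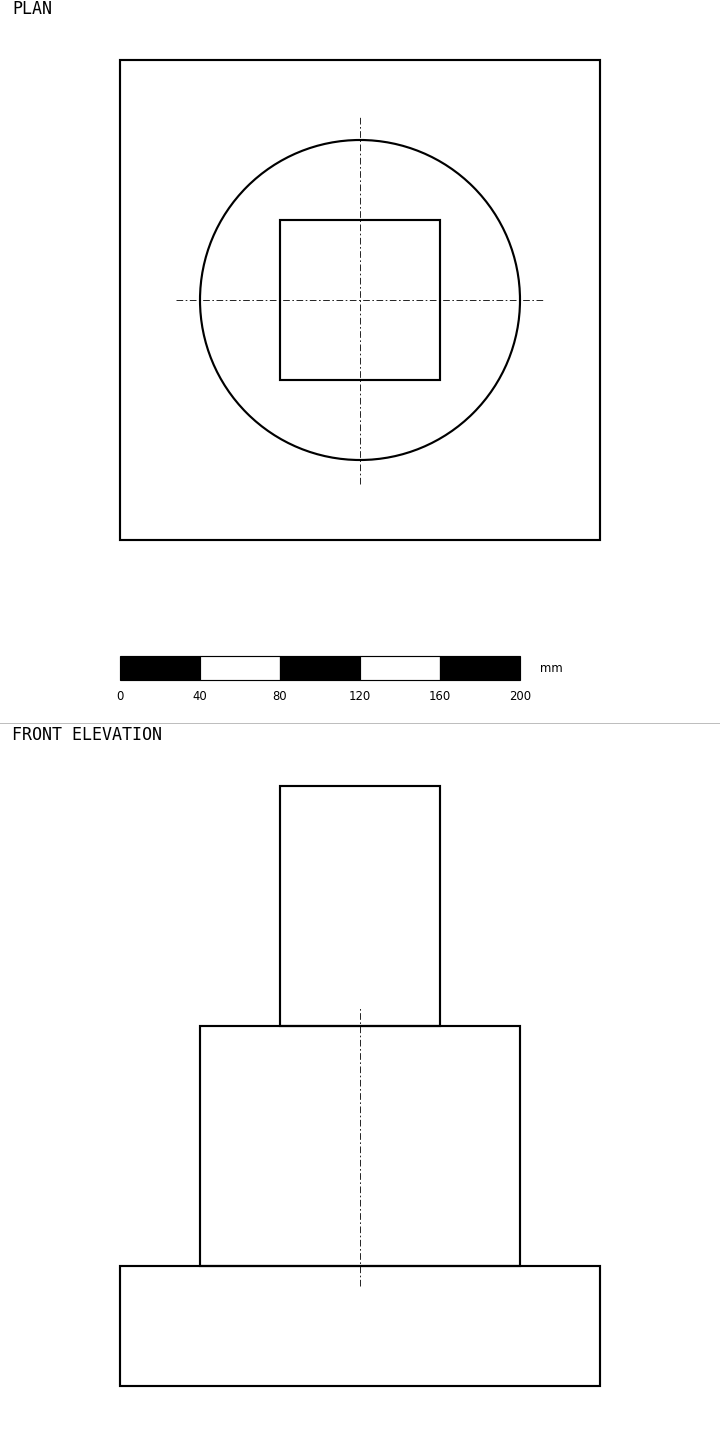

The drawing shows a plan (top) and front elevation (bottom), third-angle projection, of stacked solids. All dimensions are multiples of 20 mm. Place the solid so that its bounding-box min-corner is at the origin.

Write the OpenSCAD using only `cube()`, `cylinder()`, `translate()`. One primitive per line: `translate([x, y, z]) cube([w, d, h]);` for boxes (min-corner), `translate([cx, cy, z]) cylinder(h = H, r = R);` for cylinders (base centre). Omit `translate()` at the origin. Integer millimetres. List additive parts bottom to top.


cube([240, 240, 60]);
translate([120, 120, 60]) cylinder(h = 120, r = 80);
translate([80, 80, 180]) cube([80, 80, 120]);


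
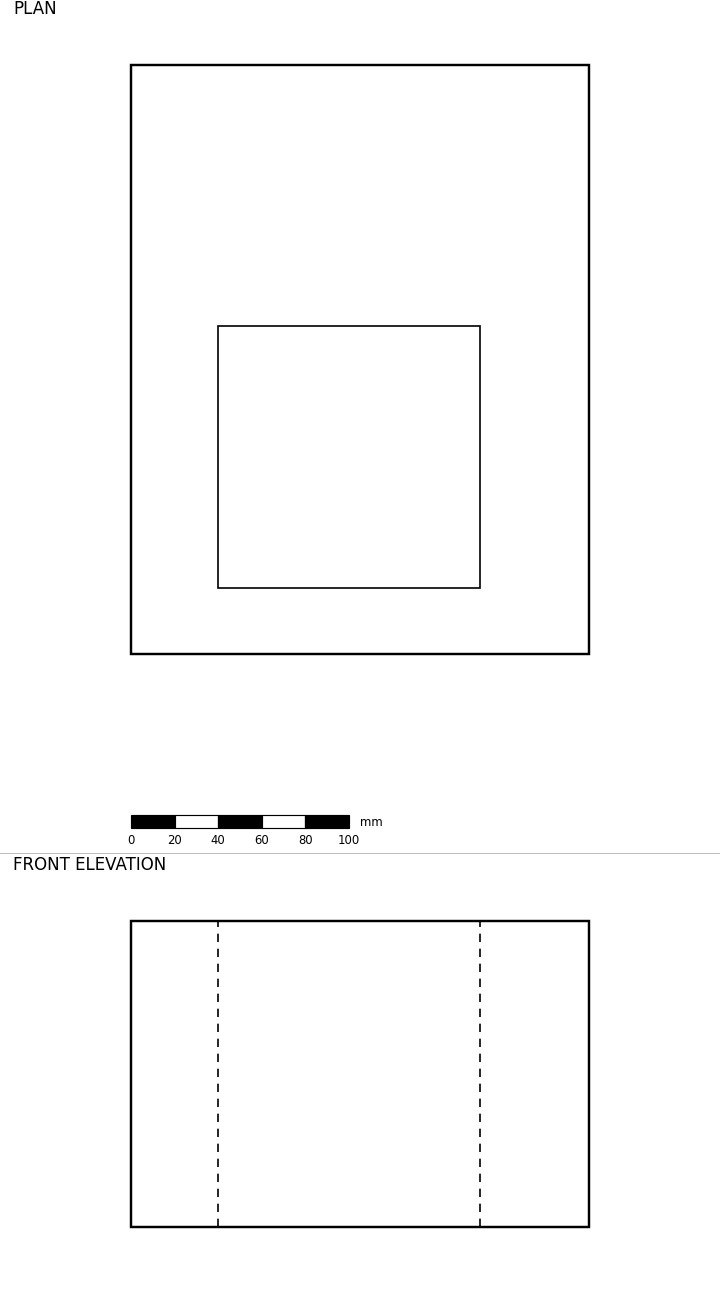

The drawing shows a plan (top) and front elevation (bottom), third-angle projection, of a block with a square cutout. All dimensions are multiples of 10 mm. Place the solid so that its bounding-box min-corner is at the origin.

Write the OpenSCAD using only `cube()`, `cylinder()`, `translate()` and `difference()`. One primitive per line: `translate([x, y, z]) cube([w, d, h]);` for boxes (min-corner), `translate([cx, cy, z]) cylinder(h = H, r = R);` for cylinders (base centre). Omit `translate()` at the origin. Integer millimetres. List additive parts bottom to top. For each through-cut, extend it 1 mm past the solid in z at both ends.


difference() {
  cube([210, 270, 140]);
  translate([40, 30, -1]) cube([120, 120, 142]);
}
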